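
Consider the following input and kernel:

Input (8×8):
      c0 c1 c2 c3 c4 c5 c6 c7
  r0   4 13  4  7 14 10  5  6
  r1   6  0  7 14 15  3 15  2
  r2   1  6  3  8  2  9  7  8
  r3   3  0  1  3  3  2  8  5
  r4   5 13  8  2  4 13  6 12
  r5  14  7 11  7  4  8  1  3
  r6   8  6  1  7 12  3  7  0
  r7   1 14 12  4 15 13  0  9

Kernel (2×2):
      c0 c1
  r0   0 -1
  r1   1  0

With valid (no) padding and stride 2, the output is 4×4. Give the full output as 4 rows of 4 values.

-7 0 5 9
-3 -7 -6 0
1 9 -9 -11
-5 5 12 0

Output[0,0]: The receptive field on the input at this output position is [4 13 / 6 0]. Elementwise product with the kernel and sum: 13·-1 + 6·1.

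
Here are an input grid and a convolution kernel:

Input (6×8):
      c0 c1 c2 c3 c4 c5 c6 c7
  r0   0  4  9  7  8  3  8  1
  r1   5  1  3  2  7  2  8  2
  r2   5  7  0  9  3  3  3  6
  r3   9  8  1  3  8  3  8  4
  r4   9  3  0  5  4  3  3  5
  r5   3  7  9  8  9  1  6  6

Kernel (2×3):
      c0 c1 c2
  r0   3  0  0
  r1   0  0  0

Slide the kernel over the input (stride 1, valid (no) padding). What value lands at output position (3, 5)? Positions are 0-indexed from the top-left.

9

The receptive field on the input at this output position is [3 8 4 / 3 3 5]. Elementwise product with the kernel and sum: 3·3.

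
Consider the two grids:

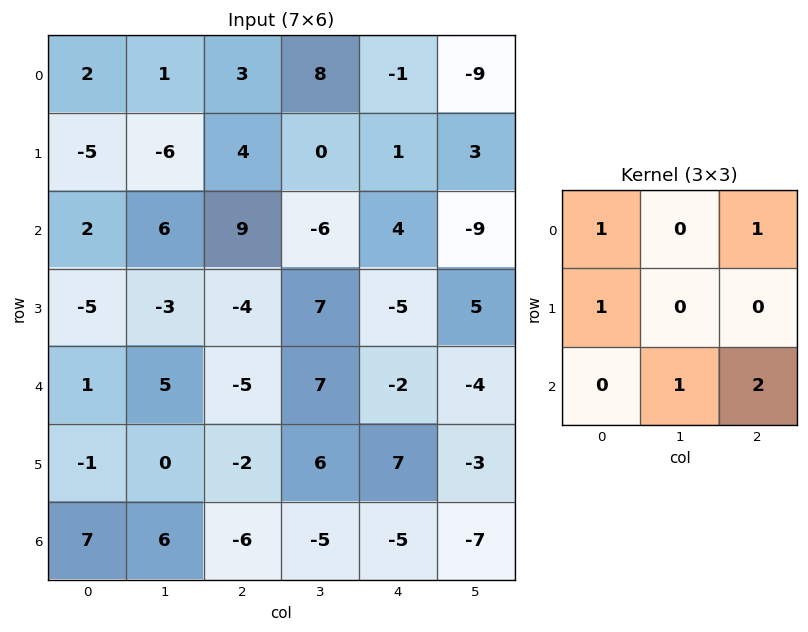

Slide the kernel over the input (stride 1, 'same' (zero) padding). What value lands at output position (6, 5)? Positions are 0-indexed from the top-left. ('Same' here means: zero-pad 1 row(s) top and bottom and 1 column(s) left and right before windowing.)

The receptive field on the zero-padded input at this output position is [7 -3 0 / -5 -7 0 / 0 0 0]. Elementwise product with the kernel and sum: 7·1 + 0·1 + -5·1 + 0·1 + 0·2.

2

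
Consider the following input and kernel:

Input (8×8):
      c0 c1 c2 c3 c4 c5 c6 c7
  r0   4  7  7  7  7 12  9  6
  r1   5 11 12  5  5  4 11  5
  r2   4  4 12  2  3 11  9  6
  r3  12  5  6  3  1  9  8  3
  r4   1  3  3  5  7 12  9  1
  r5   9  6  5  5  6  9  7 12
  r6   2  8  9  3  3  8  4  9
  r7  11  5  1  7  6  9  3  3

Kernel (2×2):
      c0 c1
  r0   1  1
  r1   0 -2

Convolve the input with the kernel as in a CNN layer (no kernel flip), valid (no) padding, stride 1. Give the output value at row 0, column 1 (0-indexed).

The receptive field on the input at this output position is [7 7 / 11 12]. Elementwise product with the kernel and sum: 7·1 + 7·1 + 12·-2.

-10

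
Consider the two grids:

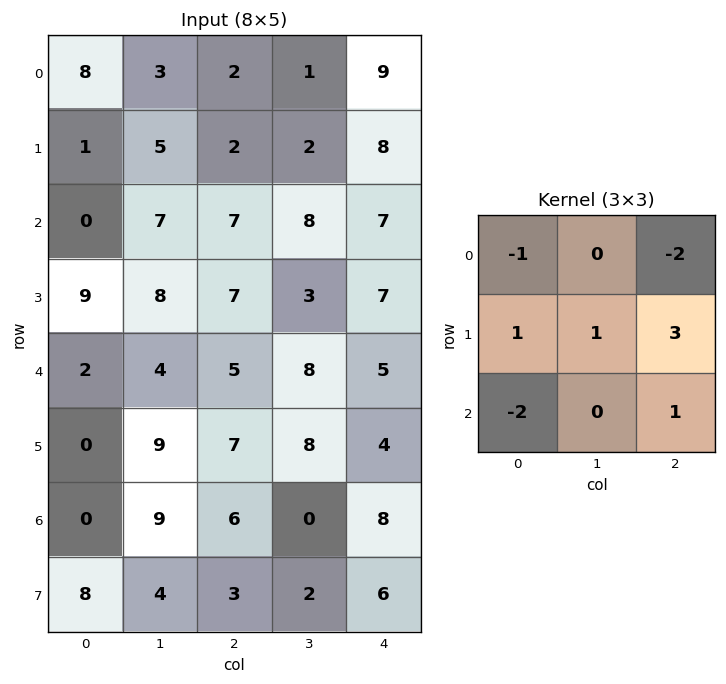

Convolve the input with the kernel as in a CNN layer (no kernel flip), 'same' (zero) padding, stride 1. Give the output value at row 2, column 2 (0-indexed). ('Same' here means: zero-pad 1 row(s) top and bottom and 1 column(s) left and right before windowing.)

16

The receptive field on the zero-padded input at this output position is [5 2 2 / 7 7 8 / 8 7 3]. Elementwise product with the kernel and sum: 5·-1 + 2·-2 + 7·1 + 7·1 + 8·3 + 8·-2 + 3·1.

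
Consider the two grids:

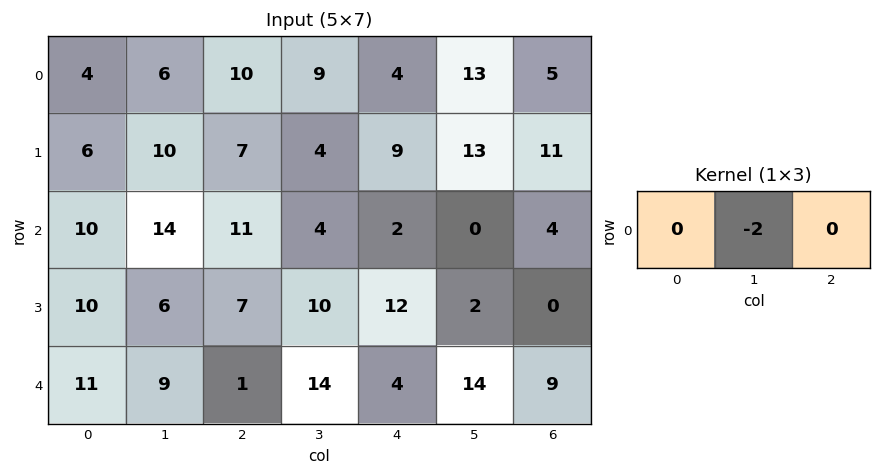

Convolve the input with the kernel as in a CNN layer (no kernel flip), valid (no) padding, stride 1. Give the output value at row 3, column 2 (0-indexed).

-20

The receptive field on the input at this output position is [7 10 12]. Elementwise product with the kernel and sum: 10·-2.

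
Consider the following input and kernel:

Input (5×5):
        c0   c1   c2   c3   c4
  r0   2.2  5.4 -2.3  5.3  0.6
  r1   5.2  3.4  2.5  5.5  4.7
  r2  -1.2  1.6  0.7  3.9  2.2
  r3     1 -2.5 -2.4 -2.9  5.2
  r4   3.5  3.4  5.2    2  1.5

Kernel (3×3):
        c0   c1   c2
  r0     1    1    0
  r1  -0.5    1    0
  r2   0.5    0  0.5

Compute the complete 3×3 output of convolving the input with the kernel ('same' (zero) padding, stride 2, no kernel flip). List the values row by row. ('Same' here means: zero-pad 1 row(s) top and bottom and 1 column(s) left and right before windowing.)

Output[0,0]: The receptive field on the zero-padded input at this output position is [0 0 0 / 0 2.2 5.4 / 0 5.2 3.4]. Elementwise product with the kernel and sum: 0·1 + 0·1 + 0·-0.5 + 2.2·1 + 0·0.5 + 3.4·0.5.

3.9 -0.55 0.7
2.75 3.1 9
4.5 -1.4 2.8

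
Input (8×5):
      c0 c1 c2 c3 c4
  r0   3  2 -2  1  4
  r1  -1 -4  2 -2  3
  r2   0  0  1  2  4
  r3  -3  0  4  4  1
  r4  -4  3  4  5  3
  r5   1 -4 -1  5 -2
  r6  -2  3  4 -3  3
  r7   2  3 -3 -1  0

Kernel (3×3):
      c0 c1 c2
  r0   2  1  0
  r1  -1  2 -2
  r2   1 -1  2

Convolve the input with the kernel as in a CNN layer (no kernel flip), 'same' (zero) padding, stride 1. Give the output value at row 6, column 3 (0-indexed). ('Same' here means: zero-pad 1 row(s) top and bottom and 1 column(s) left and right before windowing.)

-15

The receptive field on the zero-padded input at this output position is [-1 5 -2 / 4 -3 3 / -3 -1 0]. Elementwise product with the kernel and sum: -1·2 + 5·1 + 4·-1 + -3·2 + 3·-2 + -3·1 + -1·-1 + 0·2.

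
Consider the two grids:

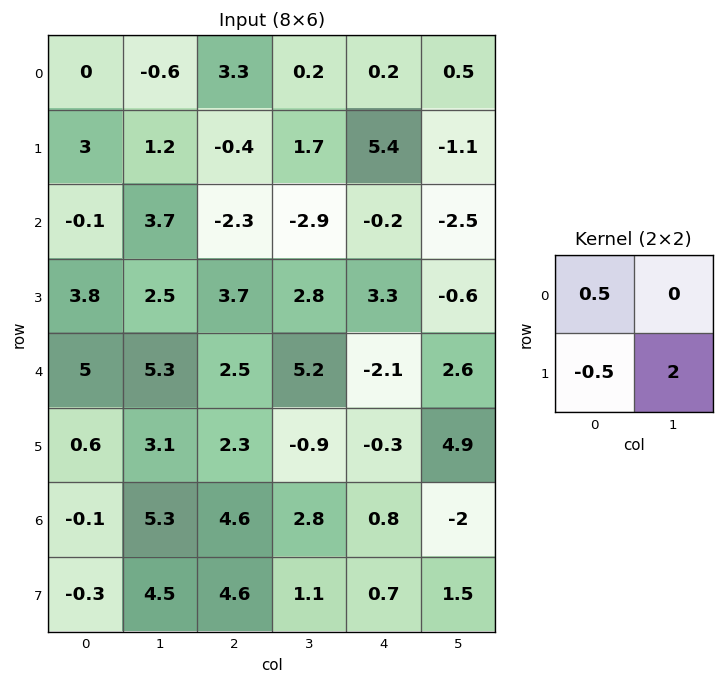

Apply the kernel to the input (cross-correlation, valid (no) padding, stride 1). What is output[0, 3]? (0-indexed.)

The receptive field on the input at this output position is [0.2 0.2 / 1.7 5.4]. Elementwise product with the kernel and sum: 0.2·0.5 + 1.7·-0.5 + 5.4·2.

10.05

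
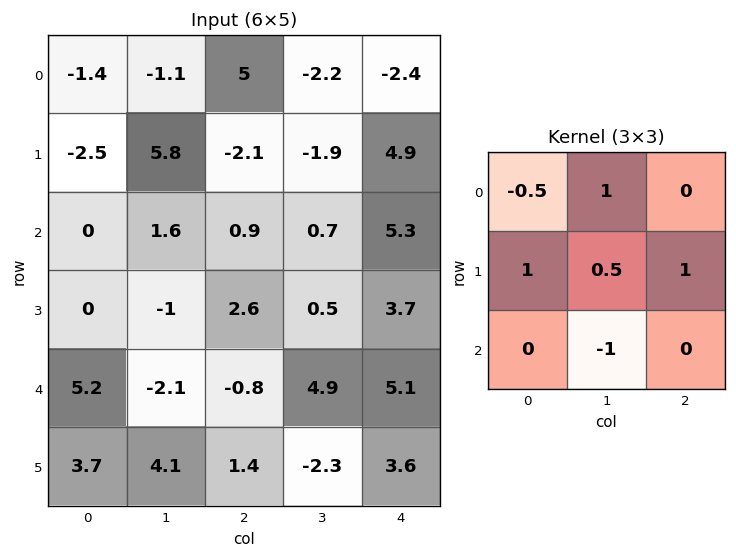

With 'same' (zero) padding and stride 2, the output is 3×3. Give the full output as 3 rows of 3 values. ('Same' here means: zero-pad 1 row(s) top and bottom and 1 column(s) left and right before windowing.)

Output[0,0]: The receptive field on the zero-padded input at this output position is [0 0 0 / 0 -1.4 -1.1 / 0 -2.5 5.8]. Elementwise product with the kernel and sum: 0·-0.5 + 0·1 + 0·1 + -1.4·0.5 + -1.1·1 + -2.5·-1.

0.7 1.3 -8.3
-0.9 -4.85 5.5
-3.2 4.1 7.3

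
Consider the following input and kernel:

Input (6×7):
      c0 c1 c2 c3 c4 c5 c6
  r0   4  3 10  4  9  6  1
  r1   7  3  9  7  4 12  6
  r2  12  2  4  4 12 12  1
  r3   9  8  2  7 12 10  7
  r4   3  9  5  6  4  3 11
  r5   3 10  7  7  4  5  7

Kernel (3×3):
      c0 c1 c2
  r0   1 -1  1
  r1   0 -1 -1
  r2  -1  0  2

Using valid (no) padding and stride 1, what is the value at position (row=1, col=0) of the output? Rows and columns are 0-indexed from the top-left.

2

The receptive field on the input at this output position is [7 3 9 / 12 2 4 / 9 8 2]. Elementwise product with the kernel and sum: 7·1 + 3·-1 + 9·1 + 2·-1 + 4·-1 + 9·-1 + 2·2.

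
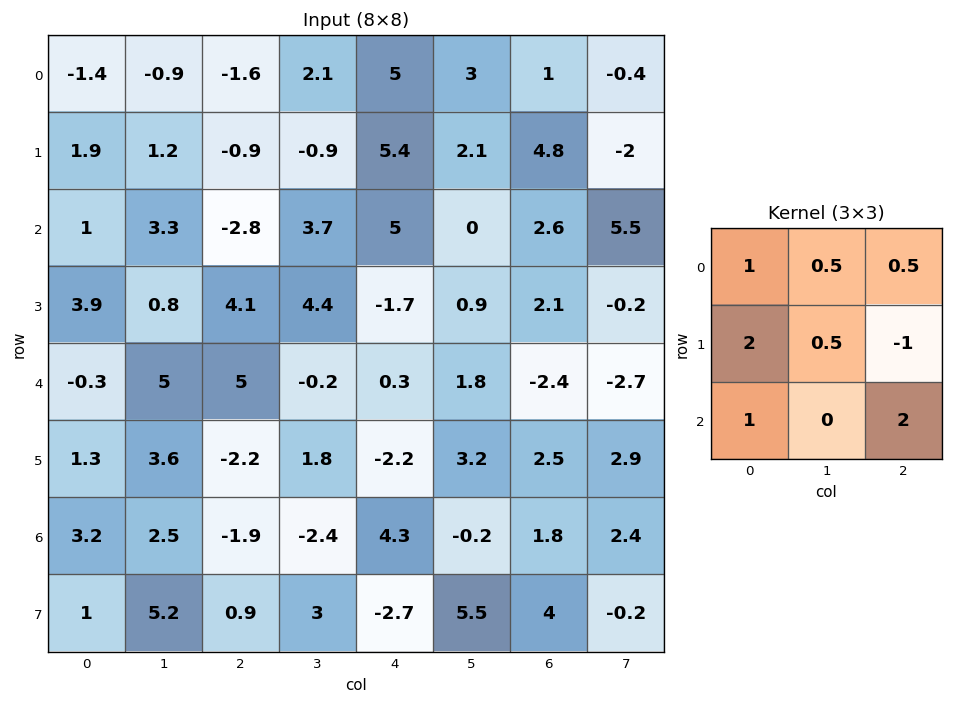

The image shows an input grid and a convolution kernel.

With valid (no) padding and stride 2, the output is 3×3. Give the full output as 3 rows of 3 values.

Output[0,0]: The receptive field on the input at this output position is [-1.4 -0.9 -1.6 / 1.9 1.2 -0.9 / 1 3.3 -2.8]. Elementwise product with the kernel and sum: -1.4·1 + -0.9·0.5 + -1.6·0.5 + 1.9·2 + 1.2·0.5 + -0.9·-1 + 1·1 + -2.8·2.

-1.95 1.5 24.25
15.05 19.25 -3.25
10.7 10.45 2.6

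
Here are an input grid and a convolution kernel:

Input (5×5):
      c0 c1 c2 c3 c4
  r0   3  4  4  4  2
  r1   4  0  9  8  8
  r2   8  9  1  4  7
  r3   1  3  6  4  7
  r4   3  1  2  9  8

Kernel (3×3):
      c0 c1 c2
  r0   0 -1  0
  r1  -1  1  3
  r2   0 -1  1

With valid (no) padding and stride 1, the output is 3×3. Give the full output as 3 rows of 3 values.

Output[0,0]: The receptive field on the input at this output position is [3 4 4 / 4 0 9 / 8 9 1]. Elementwise product with the kernel and sum: 4·-1 + 4·-1 + 0·1 + 9·3 + 9·-1 + 1·1.

11 32 22
7 -7 19
12 21 14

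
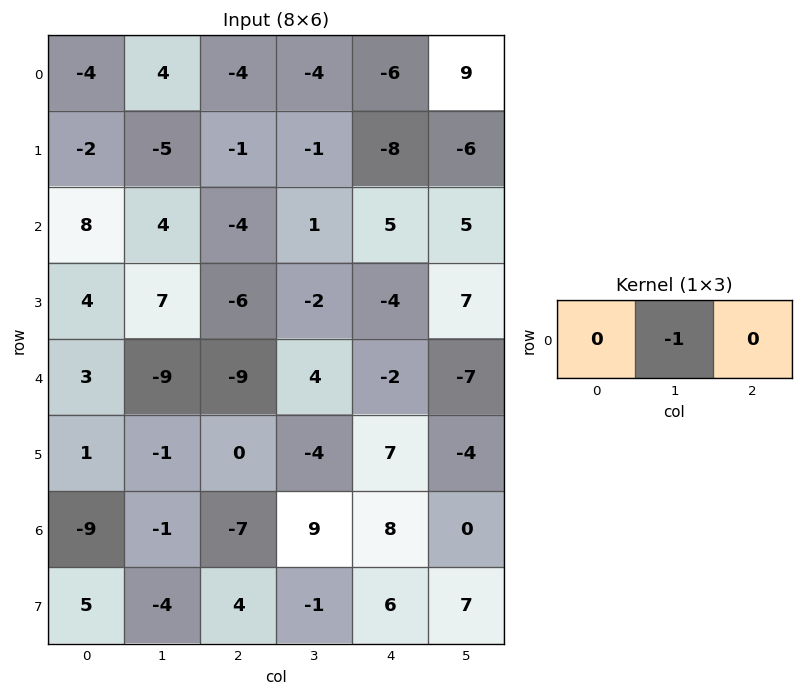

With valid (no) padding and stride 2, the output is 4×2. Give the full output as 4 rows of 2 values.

Output[0,0]: The receptive field on the input at this output position is [-4 4 -4]. Elementwise product with the kernel and sum: 4·-1.

-4 4
-4 -1
9 -4
1 -9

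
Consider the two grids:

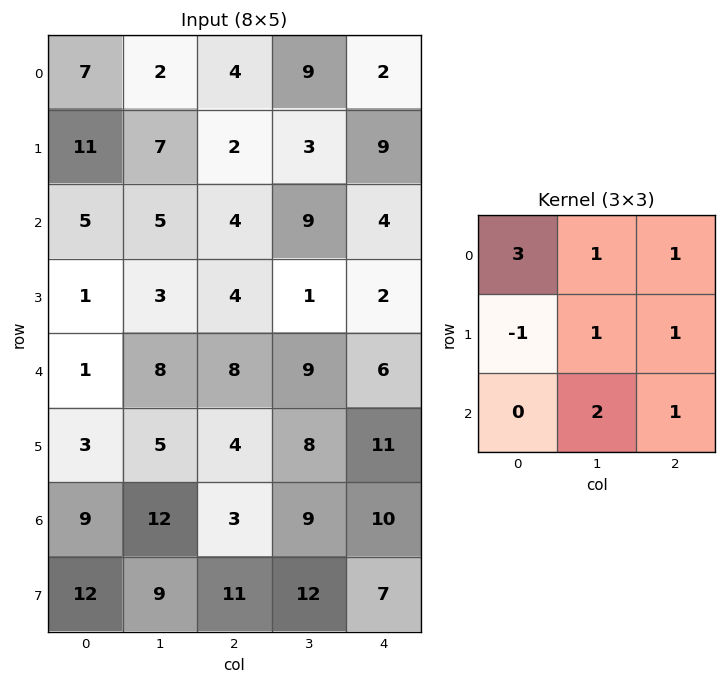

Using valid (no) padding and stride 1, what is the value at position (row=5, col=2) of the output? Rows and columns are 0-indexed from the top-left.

The receptive field on the input at this output position is [4 8 11 / 3 9 10 / 11 12 7]. Elementwise product with the kernel and sum: 4·3 + 8·1 + 11·1 + 3·-1 + 9·1 + 10·1 + 12·2 + 7·1.

78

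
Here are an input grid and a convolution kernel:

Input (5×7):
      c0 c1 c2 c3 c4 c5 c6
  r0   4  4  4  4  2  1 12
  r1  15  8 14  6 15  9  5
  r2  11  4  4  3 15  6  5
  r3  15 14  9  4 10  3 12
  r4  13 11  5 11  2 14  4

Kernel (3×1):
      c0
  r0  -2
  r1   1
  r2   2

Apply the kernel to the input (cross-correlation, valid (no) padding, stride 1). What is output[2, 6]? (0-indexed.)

10

The receptive field on the input at this output position is [5 / 12 / 4]. Elementwise product with the kernel and sum: 5·-2 + 12·1 + 4·2.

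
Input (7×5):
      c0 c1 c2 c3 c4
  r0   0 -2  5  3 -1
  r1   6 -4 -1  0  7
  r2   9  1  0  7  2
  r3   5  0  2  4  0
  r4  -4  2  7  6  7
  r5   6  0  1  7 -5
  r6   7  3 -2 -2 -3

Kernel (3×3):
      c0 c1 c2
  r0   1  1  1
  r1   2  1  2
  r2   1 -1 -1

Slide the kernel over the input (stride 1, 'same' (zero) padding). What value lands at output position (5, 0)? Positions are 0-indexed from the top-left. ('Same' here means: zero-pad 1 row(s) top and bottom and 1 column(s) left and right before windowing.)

The receptive field on the zero-padded input at this output position is [0 -4 2 / 0 6 0 / 0 7 3]. Elementwise product with the kernel and sum: 0·1 + -4·1 + 2·1 + 0·2 + 6·1 + 0·2 + 0·1 + 7·-1 + 3·-1.

-6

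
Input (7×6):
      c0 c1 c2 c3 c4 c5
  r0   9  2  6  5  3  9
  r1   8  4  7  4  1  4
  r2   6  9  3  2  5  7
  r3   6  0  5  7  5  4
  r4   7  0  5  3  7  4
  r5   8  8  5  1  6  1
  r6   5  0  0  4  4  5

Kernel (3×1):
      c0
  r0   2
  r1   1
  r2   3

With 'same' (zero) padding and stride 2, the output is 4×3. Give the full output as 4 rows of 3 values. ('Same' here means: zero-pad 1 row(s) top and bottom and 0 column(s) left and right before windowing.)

33 27 6
40 32 22
43 30 35
21 10 16

Output[0,0]: The receptive field on the zero-padded input at this output position is [0 / 9 / 8]. Elementwise product with the kernel and sum: 0·2 + 9·1 + 8·3.
Output[0,1]: The receptive field on the zero-padded input at this output position is [0 / 6 / 7]. Elementwise product with the kernel and sum: 0·2 + 6·1 + 7·3.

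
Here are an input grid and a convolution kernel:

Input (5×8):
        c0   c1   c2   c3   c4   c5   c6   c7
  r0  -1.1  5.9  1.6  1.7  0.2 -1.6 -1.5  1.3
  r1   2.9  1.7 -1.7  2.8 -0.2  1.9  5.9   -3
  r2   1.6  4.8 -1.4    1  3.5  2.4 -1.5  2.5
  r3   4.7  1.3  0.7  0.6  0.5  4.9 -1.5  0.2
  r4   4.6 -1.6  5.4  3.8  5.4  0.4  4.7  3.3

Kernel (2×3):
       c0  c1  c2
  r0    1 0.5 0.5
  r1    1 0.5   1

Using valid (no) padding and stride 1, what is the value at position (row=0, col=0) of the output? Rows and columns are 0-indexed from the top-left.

The receptive field on the input at this output position is [-1.1 5.9 1.6 / 2.9 1.7 -1.7]. Elementwise product with the kernel and sum: -1.1·1 + 5.9·0.5 + 1.6·0.5 + 2.9·1 + 1.7·0.5 + -1.7·1.

4.7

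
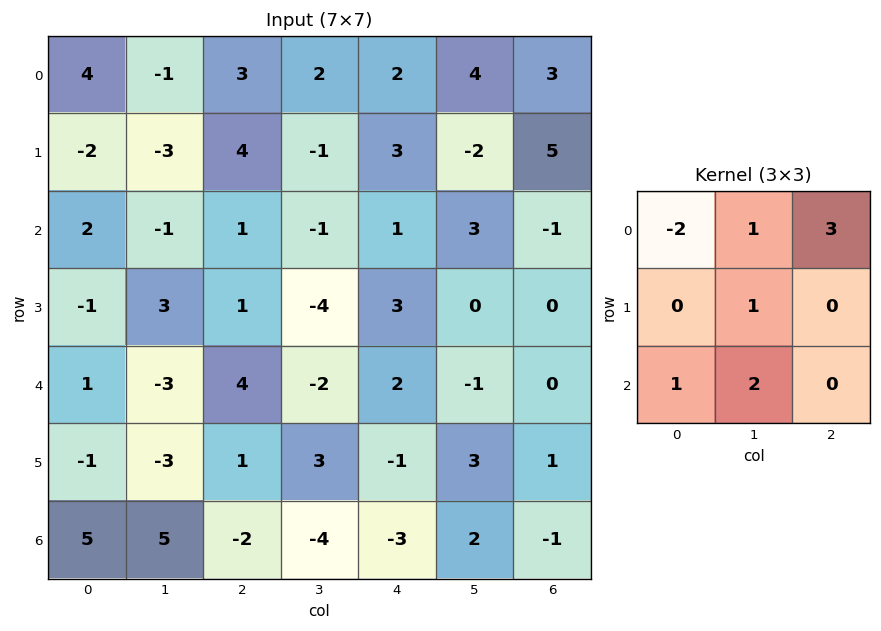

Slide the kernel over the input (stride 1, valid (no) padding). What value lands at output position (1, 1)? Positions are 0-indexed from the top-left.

13

The receptive field on the input at this output position is [-3 4 -1 / -1 1 -1 / 3 1 -4]. Elementwise product with the kernel and sum: -3·-2 + 4·1 + -1·3 + 1·1 + 3·1 + 1·2.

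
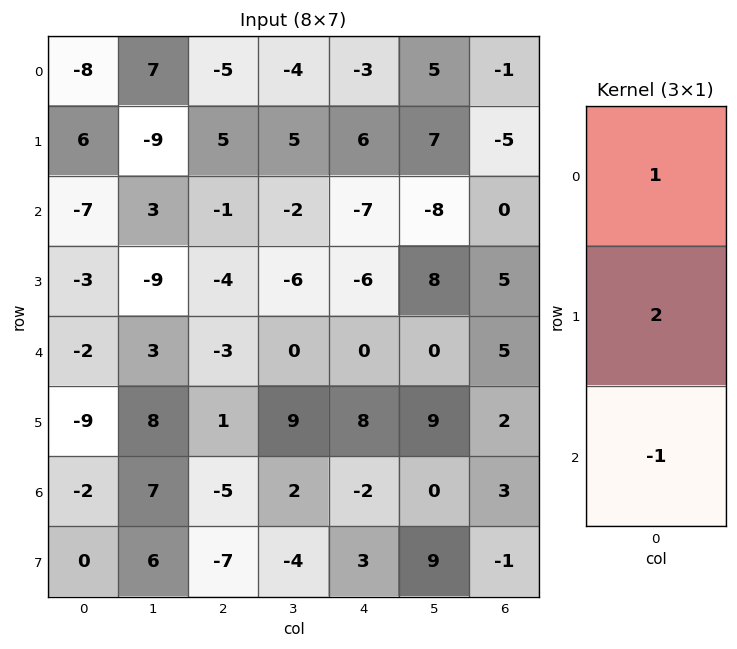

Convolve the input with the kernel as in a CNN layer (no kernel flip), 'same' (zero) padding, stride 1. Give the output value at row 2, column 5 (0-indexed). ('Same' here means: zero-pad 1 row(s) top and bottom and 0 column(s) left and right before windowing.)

The receptive field on the zero-padded input at this output position is [7 / -8 / 8]. Elementwise product with the kernel and sum: 7·1 + -8·2 + 8·-1.

-17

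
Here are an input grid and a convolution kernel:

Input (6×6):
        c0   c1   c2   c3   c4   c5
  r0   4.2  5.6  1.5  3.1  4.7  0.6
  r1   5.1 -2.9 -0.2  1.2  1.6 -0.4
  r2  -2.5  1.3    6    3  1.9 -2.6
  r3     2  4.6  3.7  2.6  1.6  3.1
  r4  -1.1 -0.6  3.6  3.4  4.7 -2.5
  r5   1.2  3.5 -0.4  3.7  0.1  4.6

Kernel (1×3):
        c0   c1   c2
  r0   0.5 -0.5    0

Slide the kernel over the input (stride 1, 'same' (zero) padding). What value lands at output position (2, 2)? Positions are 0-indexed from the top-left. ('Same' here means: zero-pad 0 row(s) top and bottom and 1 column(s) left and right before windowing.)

The receptive field on the zero-padded input at this output position is [1.3 6 3]. Elementwise product with the kernel and sum: 1.3·0.5 + 6·-0.5.

-2.35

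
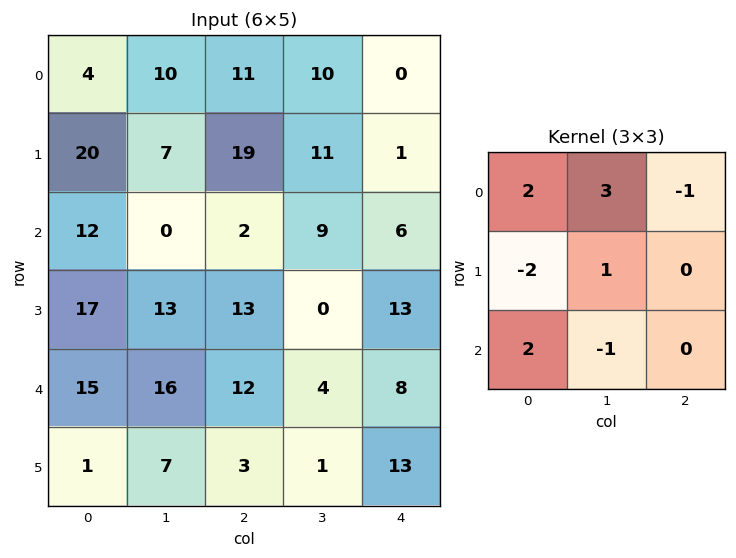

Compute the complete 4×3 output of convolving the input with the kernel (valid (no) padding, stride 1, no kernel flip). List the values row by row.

18 46 20
39 75 101
15 4 19
41 56 -2

Output[0,0]: The receptive field on the input at this output position is [4 10 11 / 20 7 19 / 12 0 2]. Elementwise product with the kernel and sum: 4·2 + 10·3 + 11·-1 + 20·-2 + 7·1 + 12·2 + 0·-1.
Output[0,1]: The receptive field on the input at this output position is [10 11 10 / 7 19 11 / 0 2 9]. Elementwise product with the kernel and sum: 10·2 + 11·3 + 10·-1 + 7·-2 + 19·1 + 0·2 + 2·-1.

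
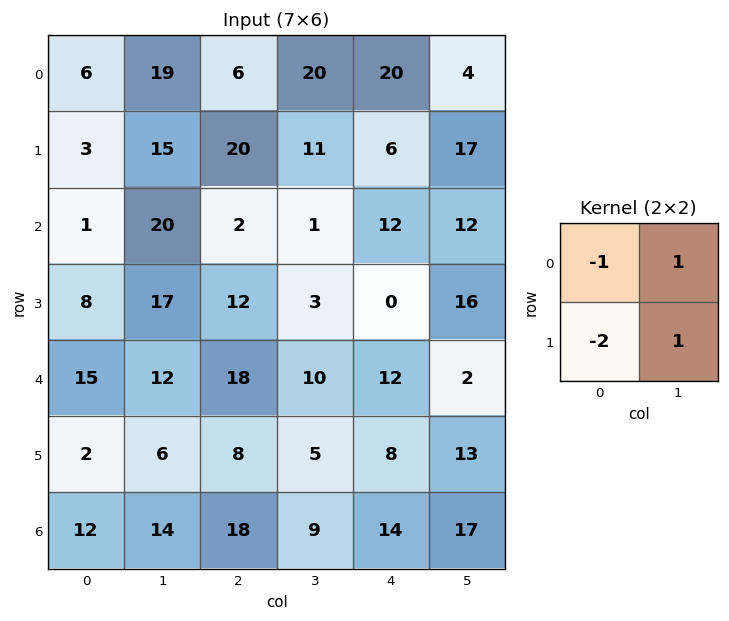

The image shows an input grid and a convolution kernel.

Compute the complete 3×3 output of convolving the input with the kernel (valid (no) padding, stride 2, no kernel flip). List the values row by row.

Output[0,0]: The receptive field on the input at this output position is [6 19 / 3 15]. Elementwise product with the kernel and sum: 6·-1 + 19·1 + 3·-2 + 15·1.
Output[0,1]: The receptive field on the input at this output position is [6 20 / 20 11]. Elementwise product with the kernel and sum: 6·-1 + 20·1 + 20·-2 + 11·1.

22 -15 -11
20 -22 16
-1 -19 -13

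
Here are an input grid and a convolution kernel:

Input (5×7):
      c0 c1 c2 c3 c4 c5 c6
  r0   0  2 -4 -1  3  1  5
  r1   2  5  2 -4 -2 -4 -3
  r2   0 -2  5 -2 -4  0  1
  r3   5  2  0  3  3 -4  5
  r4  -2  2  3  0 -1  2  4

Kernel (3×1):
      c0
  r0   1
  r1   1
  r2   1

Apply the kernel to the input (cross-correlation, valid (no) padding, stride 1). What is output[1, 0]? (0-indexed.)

7

The receptive field on the input at this output position is [2 / 0 / 5]. Elementwise product with the kernel and sum: 2·1 + 0·1 + 5·1.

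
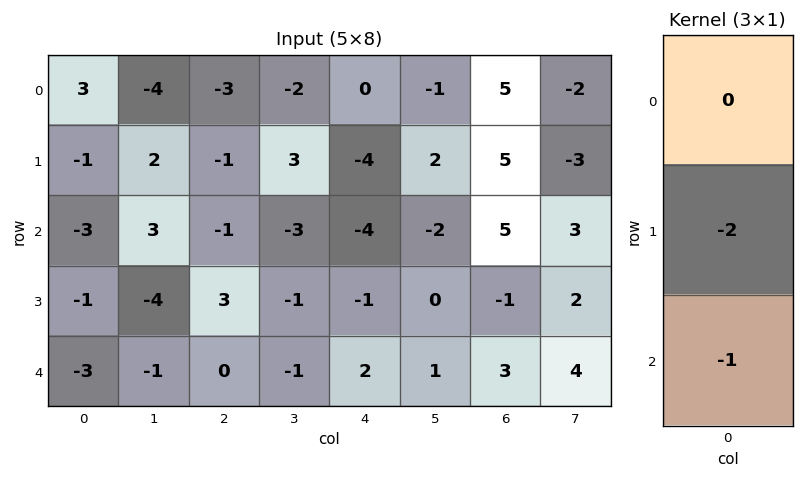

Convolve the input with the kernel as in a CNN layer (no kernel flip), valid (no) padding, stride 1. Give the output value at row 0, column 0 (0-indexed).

The receptive field on the input at this output position is [3 / -1 / -3]. Elementwise product with the kernel and sum: -1·-2 + -3·-1.

5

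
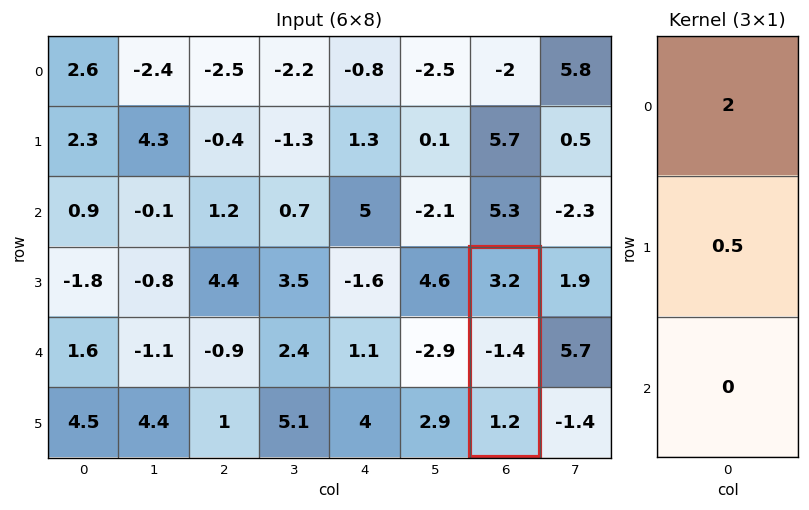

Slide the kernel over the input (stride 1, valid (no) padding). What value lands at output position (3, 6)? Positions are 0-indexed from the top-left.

5.7

The receptive field on the input at this output position is [3.2 / -1.4 / 1.2]. Elementwise product with the kernel and sum: 3.2·2 + -1.4·0.5.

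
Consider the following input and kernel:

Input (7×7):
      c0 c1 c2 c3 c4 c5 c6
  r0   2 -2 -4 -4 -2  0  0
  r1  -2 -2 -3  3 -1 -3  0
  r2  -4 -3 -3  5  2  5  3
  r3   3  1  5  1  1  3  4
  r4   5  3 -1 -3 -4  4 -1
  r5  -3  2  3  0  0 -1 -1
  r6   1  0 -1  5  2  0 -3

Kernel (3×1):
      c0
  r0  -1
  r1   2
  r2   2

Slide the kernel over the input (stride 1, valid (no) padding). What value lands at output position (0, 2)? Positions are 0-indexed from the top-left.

-8

The receptive field on the input at this output position is [-4 / -3 / -3]. Elementwise product with the kernel and sum: -4·-1 + -3·2 + -3·2.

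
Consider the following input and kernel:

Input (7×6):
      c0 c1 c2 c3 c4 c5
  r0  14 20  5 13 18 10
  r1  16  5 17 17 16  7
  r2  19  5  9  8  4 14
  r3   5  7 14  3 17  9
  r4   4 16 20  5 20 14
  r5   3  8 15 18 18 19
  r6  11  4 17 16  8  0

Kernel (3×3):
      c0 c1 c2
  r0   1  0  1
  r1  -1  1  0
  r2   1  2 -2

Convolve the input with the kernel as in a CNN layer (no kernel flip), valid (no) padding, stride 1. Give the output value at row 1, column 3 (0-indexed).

39

The receptive field on the input at this output position is [17 16 7 / 8 4 14 / 3 17 9]. Elementwise product with the kernel and sum: 17·1 + 7·1 + 8·-1 + 4·1 + 3·1 + 17·2 + 9·-2.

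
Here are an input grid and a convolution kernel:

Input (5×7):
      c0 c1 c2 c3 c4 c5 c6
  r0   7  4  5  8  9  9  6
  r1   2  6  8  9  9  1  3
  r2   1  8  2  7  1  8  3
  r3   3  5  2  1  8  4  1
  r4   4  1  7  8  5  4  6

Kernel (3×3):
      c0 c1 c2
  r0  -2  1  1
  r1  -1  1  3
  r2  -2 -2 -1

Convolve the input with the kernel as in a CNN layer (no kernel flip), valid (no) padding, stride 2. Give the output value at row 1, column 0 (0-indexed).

The receptive field on the input at this output position is [1 8 2 / 3 5 2 / 4 1 7]. Elementwise product with the kernel and sum: 1·-2 + 8·1 + 2·1 + 3·-1 + 5·1 + 2·3 + 4·-2 + 1·-2 + 7·-1.

-1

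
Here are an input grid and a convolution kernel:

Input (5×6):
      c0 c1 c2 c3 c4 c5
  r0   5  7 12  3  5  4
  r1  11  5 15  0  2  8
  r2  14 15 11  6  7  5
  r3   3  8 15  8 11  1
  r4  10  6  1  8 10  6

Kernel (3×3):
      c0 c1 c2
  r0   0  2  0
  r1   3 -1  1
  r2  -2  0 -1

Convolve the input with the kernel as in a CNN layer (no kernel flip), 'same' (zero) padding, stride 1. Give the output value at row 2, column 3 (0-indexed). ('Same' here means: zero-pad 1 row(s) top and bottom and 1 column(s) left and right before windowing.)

The receptive field on the zero-padded input at this output position is [15 0 2 / 11 6 7 / 15 8 11]. Elementwise product with the kernel and sum: 0·2 + 11·3 + 6·-1 + 7·1 + 15·-2 + 11·-1.

-7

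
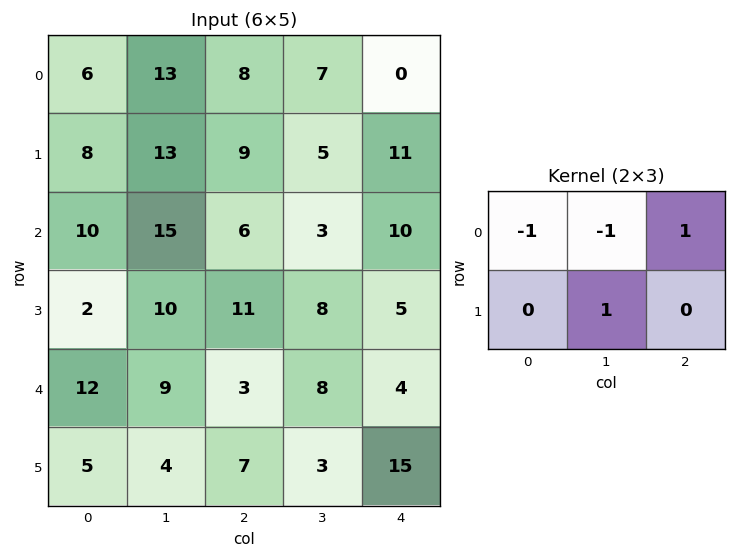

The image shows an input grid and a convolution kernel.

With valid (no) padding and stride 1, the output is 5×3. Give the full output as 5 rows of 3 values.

2 -5 -10
3 -11 0
-9 -7 9
8 -10 -6
-14 3 -4

Output[0,0]: The receptive field on the input at this output position is [6 13 8 / 8 13 9]. Elementwise product with the kernel and sum: 6·-1 + 13·-1 + 8·1 + 13·1.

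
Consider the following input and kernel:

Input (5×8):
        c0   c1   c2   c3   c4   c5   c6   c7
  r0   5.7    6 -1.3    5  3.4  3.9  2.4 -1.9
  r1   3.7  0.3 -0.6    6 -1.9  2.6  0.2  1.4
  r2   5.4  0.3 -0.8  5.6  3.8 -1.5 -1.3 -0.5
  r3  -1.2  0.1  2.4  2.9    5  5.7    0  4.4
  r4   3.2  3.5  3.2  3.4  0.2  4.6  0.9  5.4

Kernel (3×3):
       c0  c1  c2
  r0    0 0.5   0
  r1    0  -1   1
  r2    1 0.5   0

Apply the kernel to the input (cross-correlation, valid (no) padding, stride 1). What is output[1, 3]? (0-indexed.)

-0.85

The receptive field on the input at this output position is [6 -1.9 2.6 / 5.6 3.8 -1.5 / 2.9 5 5.7]. Elementwise product with the kernel and sum: -1.9·0.5 + 3.8·-1 + -1.5·1 + 2.9·1 + 5·0.5.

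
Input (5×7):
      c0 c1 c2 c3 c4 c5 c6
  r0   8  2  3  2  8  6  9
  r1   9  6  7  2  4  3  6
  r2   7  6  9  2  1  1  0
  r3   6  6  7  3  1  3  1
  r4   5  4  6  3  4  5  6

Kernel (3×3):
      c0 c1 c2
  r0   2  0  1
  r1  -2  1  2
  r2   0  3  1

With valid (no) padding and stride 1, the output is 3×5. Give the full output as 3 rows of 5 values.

Output[0,0]: The receptive field on the input at this output position is [8 2 3 / 9 6 7 / 7 6 9]. Elementwise product with the kernel and sum: 8·2 + 3·1 + 9·-2 + 6·1 + 7·2 + 6·3 + 9·1.
Output[0,1]: The receptive field on the input at this output position is [2 3 2 / 6 7 2 / 6 9 2]. Elementwise product with the kernel and sum: 2·2 + 2·1 + 6·-2 + 7·1 + 2·2 + 9·3 + 2·1.

48 34 17 20 35
60 39 14 12 23
49 36 23 23 26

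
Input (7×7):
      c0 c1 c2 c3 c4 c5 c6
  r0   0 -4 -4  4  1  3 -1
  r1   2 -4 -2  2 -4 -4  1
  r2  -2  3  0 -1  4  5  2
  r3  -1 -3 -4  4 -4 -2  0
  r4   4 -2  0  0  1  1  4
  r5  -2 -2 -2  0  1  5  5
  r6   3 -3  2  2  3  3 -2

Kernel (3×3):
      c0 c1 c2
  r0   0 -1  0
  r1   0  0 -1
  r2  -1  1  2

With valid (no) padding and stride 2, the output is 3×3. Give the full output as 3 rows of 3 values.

11 7 1
-5 7 3
2 5 -10

Output[0,0]: The receptive field on the input at this output position is [0 -4 -4 / 2 -4 -2 / -2 3 0]. Elementwise product with the kernel and sum: -4·-1 + -2·-1 + -2·-1 + 3·1 + 0·2.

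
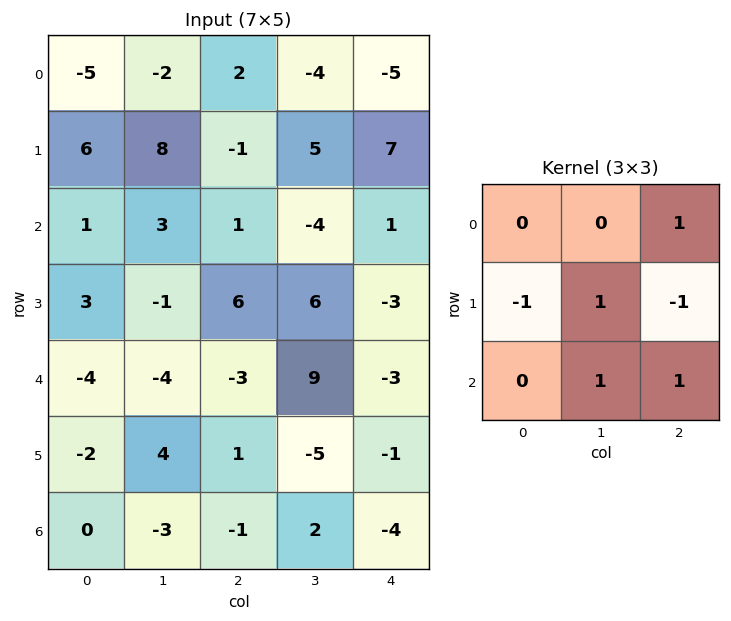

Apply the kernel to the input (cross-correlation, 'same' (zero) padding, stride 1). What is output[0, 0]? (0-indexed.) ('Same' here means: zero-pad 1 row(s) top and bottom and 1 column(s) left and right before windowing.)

The receptive field on the zero-padded input at this output position is [0 0 0 / 0 -5 -2 / 0 6 8]. Elementwise product with the kernel and sum: 0·1 + 0·-1 + -5·1 + -2·-1 + 6·1 + 8·1.

11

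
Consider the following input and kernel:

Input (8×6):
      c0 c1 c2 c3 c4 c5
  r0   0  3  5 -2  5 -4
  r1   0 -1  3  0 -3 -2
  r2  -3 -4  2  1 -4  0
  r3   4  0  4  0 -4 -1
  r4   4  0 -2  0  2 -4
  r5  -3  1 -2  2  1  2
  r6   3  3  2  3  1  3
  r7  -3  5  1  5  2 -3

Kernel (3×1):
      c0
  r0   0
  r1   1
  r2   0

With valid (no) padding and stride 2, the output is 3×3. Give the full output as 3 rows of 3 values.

0 3 -3
4 4 -4
-3 -2 1

Output[0,0]: The receptive field on the input at this output position is [0 / 0 / -3]. Elementwise product with the kernel and sum: 0·1.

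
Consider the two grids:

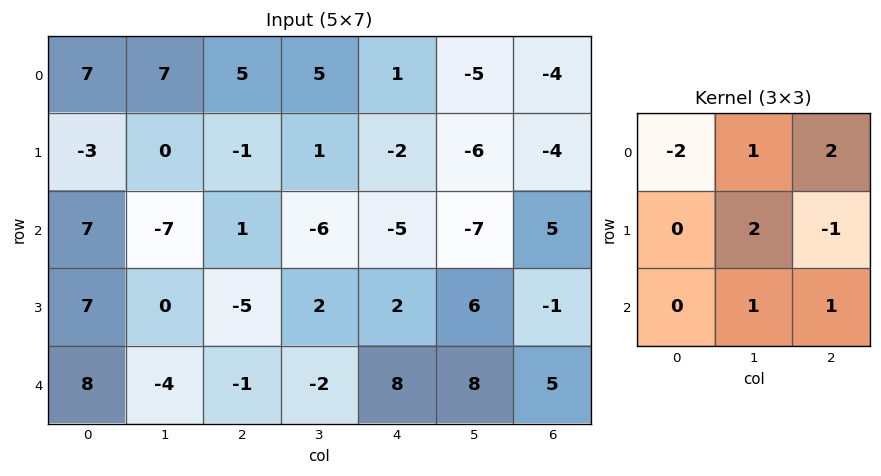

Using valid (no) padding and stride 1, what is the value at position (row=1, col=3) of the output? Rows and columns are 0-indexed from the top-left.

The receptive field on the input at this output position is [1 -2 -6 / -6 -5 -7 / 2 2 6]. Elementwise product with the kernel and sum: 1·-2 + -2·1 + -6·2 + -5·2 + -7·-1 + 2·1 + 6·1.

-11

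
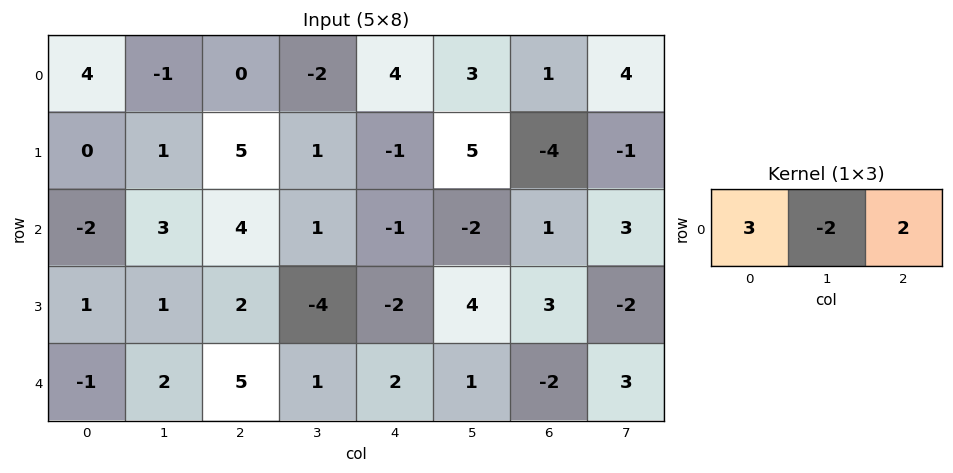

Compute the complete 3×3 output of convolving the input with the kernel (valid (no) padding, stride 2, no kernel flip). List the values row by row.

14 12 8
-4 8 3
3 17 0

Output[0,0]: The receptive field on the input at this output position is [4 -1 0]. Elementwise product with the kernel and sum: 4·3 + -1·-2 + 0·2.
Output[0,1]: The receptive field on the input at this output position is [0 -2 4]. Elementwise product with the kernel and sum: 0·3 + -2·-2 + 4·2.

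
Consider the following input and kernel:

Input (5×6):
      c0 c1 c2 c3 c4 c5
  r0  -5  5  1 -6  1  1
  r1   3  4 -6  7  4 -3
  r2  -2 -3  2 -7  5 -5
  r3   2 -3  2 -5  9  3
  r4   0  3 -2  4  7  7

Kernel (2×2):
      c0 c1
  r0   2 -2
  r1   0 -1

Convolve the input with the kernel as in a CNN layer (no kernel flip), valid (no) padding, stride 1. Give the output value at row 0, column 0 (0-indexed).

-24

The receptive field on the input at this output position is [-5 5 / 3 4]. Elementwise product with the kernel and sum: -5·2 + 5·-2 + 4·-1.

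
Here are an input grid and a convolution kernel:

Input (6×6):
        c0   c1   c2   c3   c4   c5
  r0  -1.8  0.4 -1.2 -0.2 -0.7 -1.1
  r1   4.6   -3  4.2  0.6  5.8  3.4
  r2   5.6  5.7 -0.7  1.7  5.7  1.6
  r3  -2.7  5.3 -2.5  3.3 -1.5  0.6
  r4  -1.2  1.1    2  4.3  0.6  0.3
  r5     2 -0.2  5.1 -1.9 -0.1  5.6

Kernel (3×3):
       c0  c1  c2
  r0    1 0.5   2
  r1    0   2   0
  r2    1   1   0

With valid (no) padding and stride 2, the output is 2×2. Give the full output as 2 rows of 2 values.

Output[0,0]: The receptive field on the input at this output position is [-1.8 0.4 -1.2 / 4.6 -3 4.2 / 5.6 5.7 -0.7]. Elementwise product with the kernel and sum: -1.8·1 + 0.4·0.5 + -1.2·2 + -3·2 + 5.6·1 + 5.7·1.

1.3 -0.5
17.55 24.45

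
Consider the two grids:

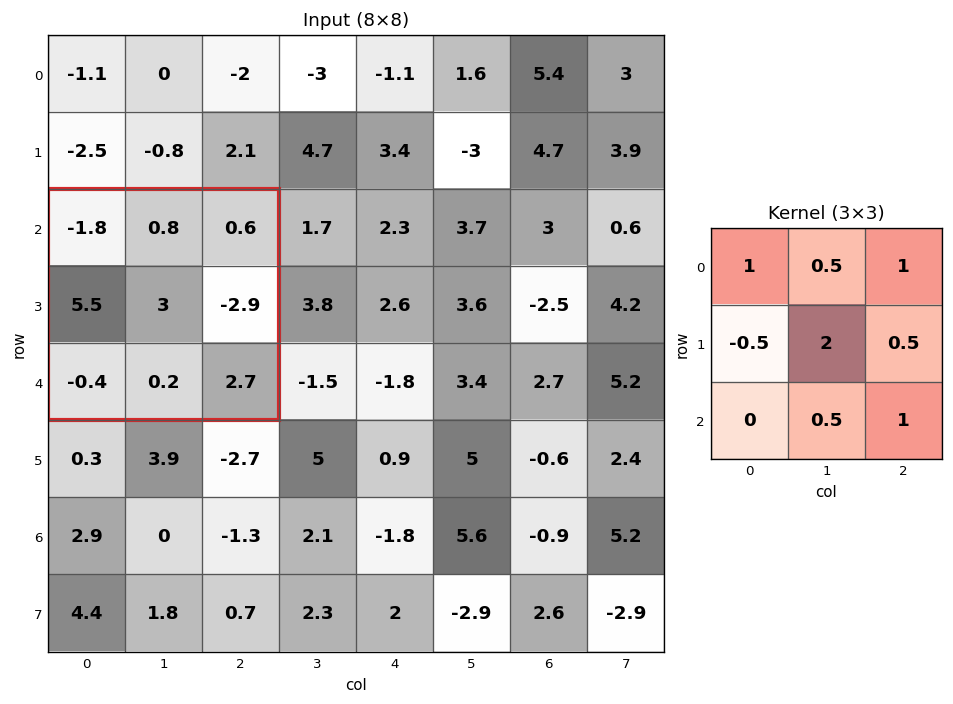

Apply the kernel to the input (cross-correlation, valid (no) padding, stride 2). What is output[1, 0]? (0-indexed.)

3.8

The receptive field on the input at this output position is [-1.8 0.8 0.6 / 5.5 3 -2.9 / -0.4 0.2 2.7]. Elementwise product with the kernel and sum: -1.8·1 + 0.8·0.5 + 0.6·1 + 5.5·-0.5 + 3·2 + -2.9·0.5 + 0.2·0.5 + 2.7·1.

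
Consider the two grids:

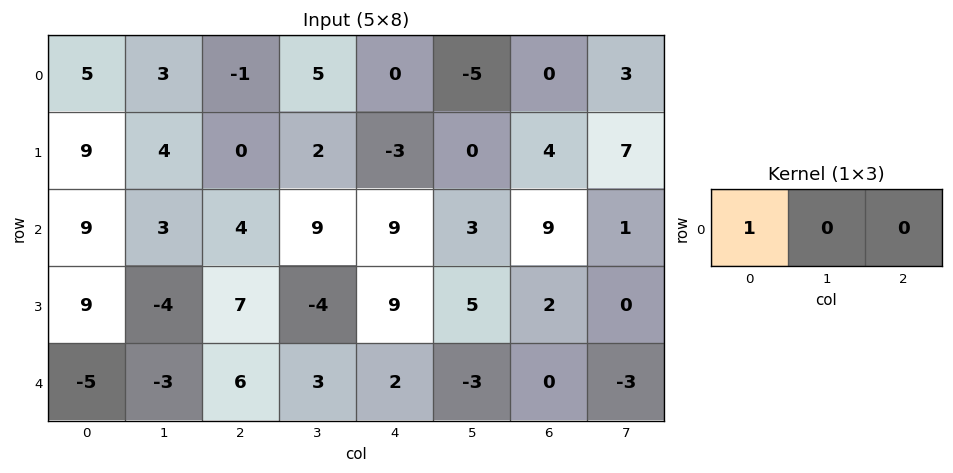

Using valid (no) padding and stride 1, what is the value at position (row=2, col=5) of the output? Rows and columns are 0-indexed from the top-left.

3

The receptive field on the input at this output position is [3 9 1]. Elementwise product with the kernel and sum: 3·1.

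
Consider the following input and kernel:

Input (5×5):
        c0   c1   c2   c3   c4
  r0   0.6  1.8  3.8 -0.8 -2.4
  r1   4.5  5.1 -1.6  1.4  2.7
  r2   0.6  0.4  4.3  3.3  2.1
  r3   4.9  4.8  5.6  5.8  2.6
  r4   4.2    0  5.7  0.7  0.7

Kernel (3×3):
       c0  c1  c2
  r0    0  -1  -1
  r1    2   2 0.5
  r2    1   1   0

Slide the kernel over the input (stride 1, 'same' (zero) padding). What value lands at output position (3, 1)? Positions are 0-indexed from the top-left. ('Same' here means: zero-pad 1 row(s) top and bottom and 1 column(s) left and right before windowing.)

The receptive field on the zero-padded input at this output position is [0.6 0.4 4.3 / 4.9 4.8 5.6 / 4.2 0 5.7]. Elementwise product with the kernel and sum: 0.4·-1 + 4.3·-1 + 4.9·2 + 4.8·2 + 5.6·0.5 + 4.2·1 + 0·1.

21.7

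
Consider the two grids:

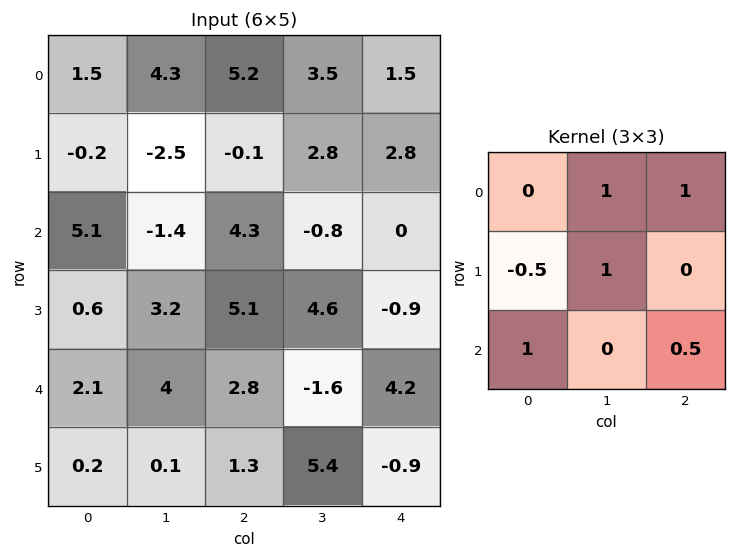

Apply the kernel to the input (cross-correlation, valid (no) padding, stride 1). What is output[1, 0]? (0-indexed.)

The receptive field on the input at this output position is [-0.2 -2.5 -0.1 / 5.1 -1.4 4.3 / 0.6 3.2 5.1]. Elementwise product with the kernel and sum: -2.5·1 + -0.1·1 + 5.1·-0.5 + -1.4·1 + 0.6·1 + 5.1·0.5.

-3.4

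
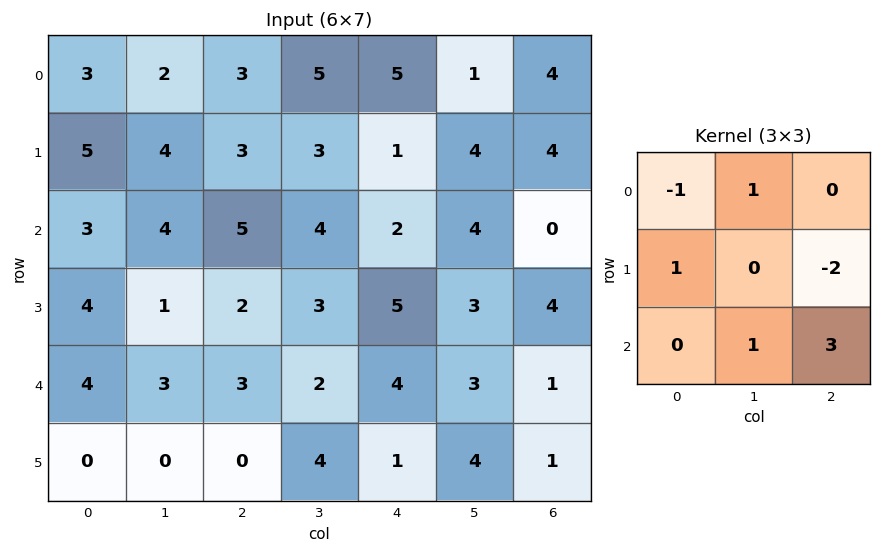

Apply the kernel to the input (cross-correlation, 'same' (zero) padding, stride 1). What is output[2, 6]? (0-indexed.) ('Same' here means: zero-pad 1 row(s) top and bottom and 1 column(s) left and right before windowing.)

8

The receptive field on the zero-padded input at this output position is [4 4 0 / 4 0 0 / 3 4 0]. Elementwise product with the kernel and sum: 4·-1 + 4·1 + 4·1 + 0·-2 + 4·1 + 0·3.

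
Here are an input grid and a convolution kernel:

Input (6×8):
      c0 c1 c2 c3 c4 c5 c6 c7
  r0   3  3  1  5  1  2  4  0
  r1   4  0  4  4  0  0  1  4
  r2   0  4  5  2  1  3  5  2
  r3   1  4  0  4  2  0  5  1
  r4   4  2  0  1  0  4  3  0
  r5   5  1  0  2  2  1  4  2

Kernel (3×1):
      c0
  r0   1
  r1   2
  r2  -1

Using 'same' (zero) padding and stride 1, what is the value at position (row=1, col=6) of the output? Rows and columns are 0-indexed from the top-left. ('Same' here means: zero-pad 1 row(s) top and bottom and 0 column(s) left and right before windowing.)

The receptive field on the zero-padded input at this output position is [4 / 1 / 5]. Elementwise product with the kernel and sum: 4·1 + 1·2 + 5·-1.

1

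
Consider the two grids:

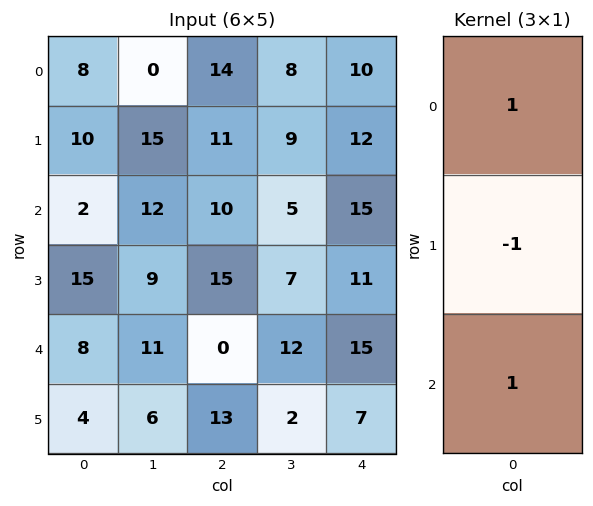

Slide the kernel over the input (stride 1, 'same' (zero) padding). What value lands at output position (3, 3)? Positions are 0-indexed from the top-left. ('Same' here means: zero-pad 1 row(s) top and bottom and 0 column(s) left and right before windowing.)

The receptive field on the zero-padded input at this output position is [5 / 7 / 12]. Elementwise product with the kernel and sum: 5·1 + 7·-1 + 12·1.

10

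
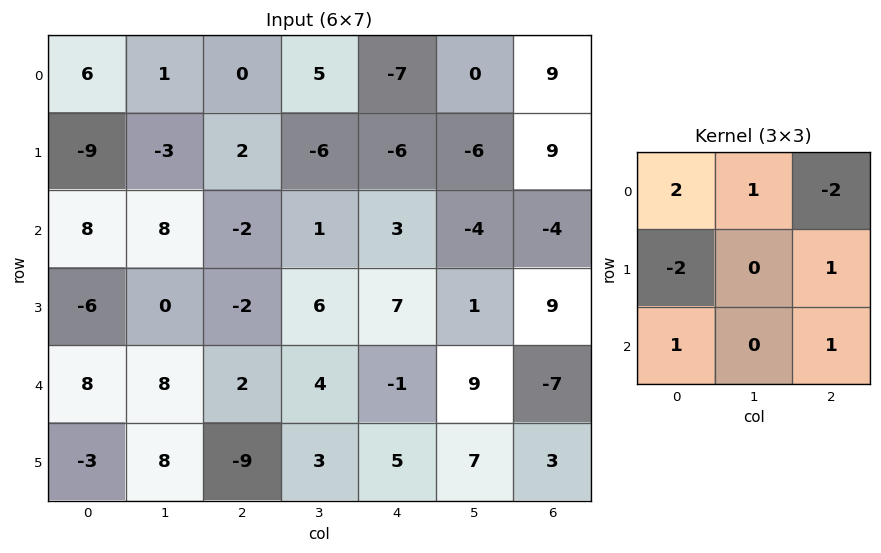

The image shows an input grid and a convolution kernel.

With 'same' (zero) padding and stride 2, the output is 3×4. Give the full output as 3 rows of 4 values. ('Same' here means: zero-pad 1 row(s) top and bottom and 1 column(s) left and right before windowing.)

-2 -6 -22 -6
5 -1 -5 6
10 -15 28 0

Output[0,0]: The receptive field on the zero-padded input at this output position is [0 0 0 / 0 6 1 / 0 -9 -3]. Elementwise product with the kernel and sum: 0·2 + 0·1 + 0·-2 + 0·-2 + 1·1 + 0·1 + -3·1.
Output[0,1]: The receptive field on the zero-padded input at this output position is [0 0 0 / 1 0 5 / -3 2 -6]. Elementwise product with the kernel and sum: 0·2 + 0·1 + 0·-2 + 1·-2 + 5·1 + -3·1 + -6·1.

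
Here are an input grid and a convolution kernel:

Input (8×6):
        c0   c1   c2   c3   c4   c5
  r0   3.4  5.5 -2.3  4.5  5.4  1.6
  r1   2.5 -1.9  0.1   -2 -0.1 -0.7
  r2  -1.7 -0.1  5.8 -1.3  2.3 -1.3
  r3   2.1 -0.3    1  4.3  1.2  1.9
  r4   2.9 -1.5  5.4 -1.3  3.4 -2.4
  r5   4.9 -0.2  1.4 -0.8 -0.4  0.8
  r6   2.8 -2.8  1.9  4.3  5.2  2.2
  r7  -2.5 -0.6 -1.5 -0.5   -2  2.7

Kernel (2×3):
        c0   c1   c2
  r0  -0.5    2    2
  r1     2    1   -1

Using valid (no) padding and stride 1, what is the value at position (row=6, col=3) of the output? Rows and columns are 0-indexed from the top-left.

The receptive field on the input at this output position is [4.3 5.2 2.2 / -0.5 -2 2.7]. Elementwise product with the kernel and sum: 4.3·-0.5 + 5.2·2 + 2.2·2 + -0.5·2 + -2·1 + 2.7·-1.

6.95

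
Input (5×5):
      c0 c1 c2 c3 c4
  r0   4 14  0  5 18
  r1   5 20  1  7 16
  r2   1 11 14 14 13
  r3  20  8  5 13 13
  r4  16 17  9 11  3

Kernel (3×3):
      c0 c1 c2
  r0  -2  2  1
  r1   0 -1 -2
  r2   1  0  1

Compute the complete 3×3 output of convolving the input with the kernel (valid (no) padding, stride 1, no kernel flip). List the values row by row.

Output[0,0]: The receptive field on the input at this output position is [4 14 0 / 5 20 1 / 1 11 14]. Elementwise product with the kernel and sum: 4·-2 + 14·2 + 0·1 + 20·-1 + 1·-2 + 1·1 + 14·1.

13 -13 16
17 -52 6
41 17 -14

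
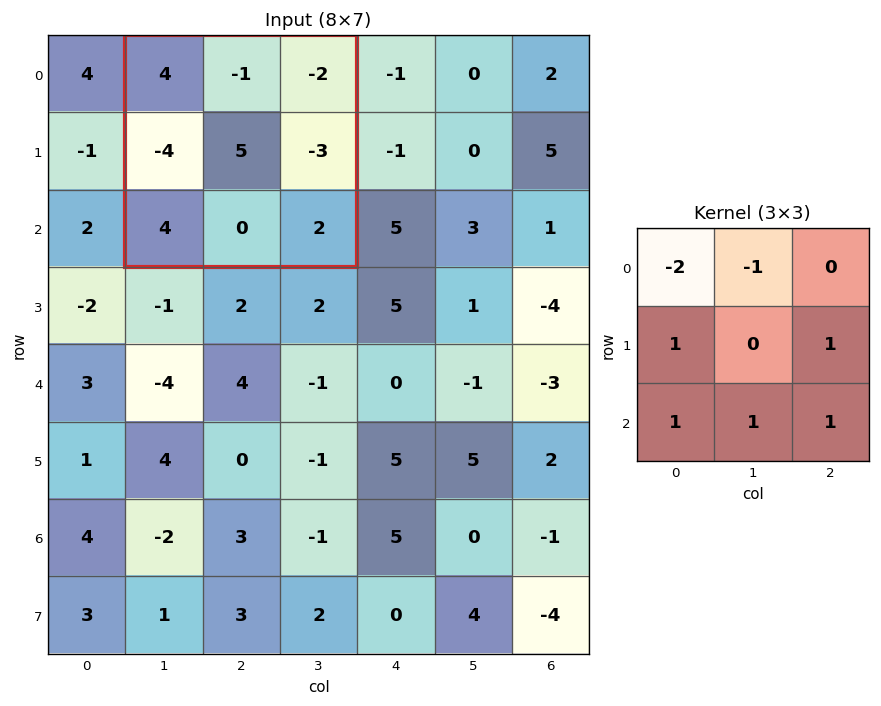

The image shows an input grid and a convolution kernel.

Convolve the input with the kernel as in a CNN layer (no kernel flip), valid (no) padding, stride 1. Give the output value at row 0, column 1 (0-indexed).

-8

The receptive field on the input at this output position is [4 -1 -2 / -4 5 -3 / 4 0 2]. Elementwise product with the kernel and sum: 4·-2 + -1·-1 + -4·1 + -3·1 + 4·1 + 0·1 + 2·1.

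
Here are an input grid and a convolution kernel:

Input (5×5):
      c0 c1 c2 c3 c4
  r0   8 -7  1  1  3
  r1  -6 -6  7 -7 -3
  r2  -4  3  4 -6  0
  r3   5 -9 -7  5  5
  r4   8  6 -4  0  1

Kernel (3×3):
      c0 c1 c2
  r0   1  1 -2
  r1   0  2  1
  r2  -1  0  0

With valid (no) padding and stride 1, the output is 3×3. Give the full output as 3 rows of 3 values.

Output[0,0]: The receptive field on the input at this output position is [8 -7 1 / -6 -6 7 / -4 3 4]. Elementwise product with the kernel and sum: 8·1 + -7·1 + 1·-2 + -6·2 + 7·1 + -4·-1.

-2 -4 -25
-21 26 1
-42 4 17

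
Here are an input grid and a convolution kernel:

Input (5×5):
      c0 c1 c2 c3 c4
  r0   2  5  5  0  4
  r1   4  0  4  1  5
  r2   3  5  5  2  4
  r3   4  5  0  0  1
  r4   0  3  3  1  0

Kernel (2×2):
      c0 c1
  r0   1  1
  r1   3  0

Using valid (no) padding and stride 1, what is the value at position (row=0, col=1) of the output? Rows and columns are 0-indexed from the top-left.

10

The receptive field on the input at this output position is [5 5 / 0 4]. Elementwise product with the kernel and sum: 5·1 + 5·1 + 0·3.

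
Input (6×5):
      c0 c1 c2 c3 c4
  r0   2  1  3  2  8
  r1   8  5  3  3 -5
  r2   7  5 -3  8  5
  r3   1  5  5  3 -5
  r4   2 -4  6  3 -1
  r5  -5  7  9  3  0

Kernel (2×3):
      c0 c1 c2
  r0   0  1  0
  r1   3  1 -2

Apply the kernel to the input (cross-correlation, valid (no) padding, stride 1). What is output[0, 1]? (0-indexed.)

The receptive field on the input at this output position is [1 3 2 / 5 3 3]. Elementwise product with the kernel and sum: 3·1 + 5·3 + 3·1 + 3·-2.

15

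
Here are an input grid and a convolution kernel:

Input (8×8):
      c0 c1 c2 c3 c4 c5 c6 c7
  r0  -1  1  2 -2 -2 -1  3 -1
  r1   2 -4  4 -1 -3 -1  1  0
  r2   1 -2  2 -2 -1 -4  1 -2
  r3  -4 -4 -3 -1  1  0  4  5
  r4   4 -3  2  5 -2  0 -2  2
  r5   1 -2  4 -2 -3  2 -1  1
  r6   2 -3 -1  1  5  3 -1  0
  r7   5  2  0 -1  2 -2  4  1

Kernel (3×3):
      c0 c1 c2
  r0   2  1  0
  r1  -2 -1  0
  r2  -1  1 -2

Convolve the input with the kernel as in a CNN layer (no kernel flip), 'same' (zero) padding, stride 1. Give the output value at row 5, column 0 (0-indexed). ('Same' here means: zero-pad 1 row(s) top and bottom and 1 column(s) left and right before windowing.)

11

The receptive field on the zero-padded input at this output position is [0 4 -3 / 0 1 -2 / 0 2 -3]. Elementwise product with the kernel and sum: 0·2 + 4·1 + 0·-2 + 1·-1 + 0·-1 + 2·1 + -3·-2.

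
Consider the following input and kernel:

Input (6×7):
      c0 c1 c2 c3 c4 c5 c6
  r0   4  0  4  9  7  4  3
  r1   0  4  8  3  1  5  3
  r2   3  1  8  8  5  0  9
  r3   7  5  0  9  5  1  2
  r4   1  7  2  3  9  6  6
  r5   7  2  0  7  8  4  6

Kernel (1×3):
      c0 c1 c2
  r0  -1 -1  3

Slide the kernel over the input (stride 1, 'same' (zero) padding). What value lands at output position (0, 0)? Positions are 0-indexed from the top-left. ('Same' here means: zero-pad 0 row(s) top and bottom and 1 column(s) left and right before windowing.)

The receptive field on the zero-padded input at this output position is [0 4 0]. Elementwise product with the kernel and sum: 0·-1 + 4·-1 + 0·3.

-4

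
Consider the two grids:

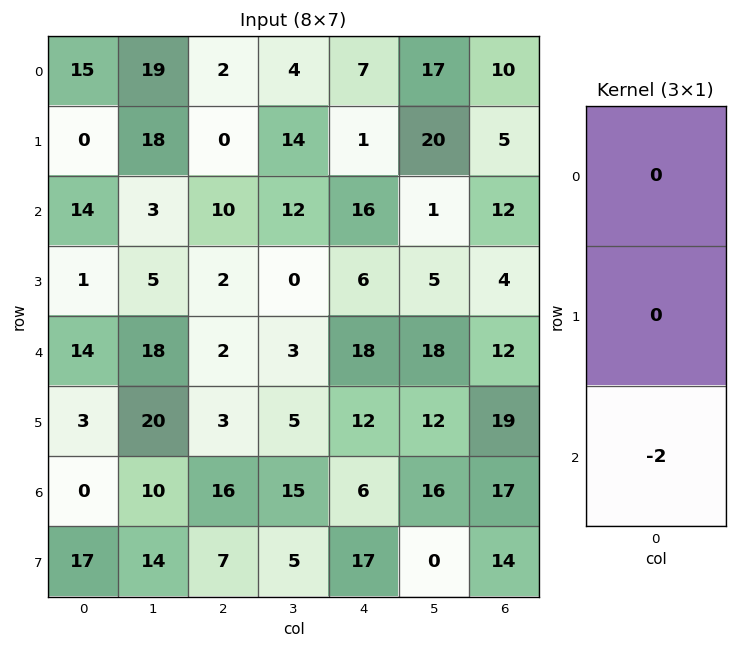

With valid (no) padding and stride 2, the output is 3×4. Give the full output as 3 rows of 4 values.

Output[0,0]: The receptive field on the input at this output position is [15 / 0 / 14]. Elementwise product with the kernel and sum: 14·-2.
Output[0,1]: The receptive field on the input at this output position is [2 / 0 / 10]. Elementwise product with the kernel and sum: 10·-2.

-28 -20 -32 -24
-28 -4 -36 -24
0 -32 -12 -34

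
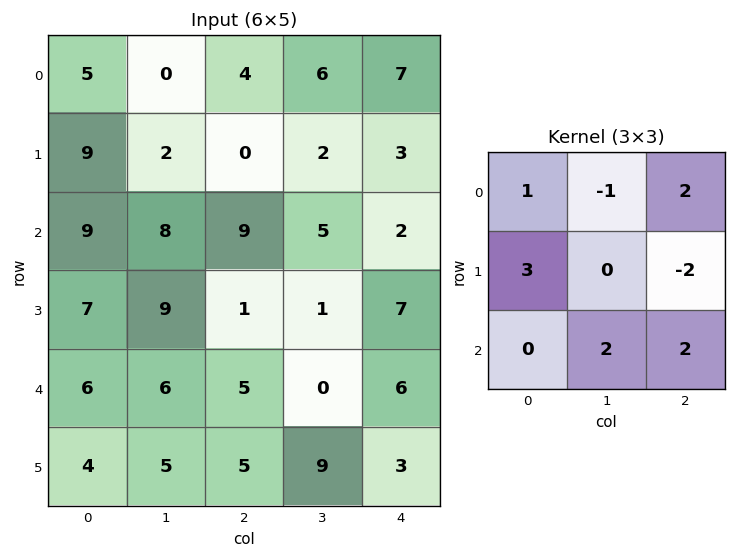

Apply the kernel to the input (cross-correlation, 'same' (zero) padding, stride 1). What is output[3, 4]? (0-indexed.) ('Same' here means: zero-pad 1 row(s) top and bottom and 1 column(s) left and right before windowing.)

18

The receptive field on the zero-padded input at this output position is [5 2 0 / 1 7 0 / 0 6 0]. Elementwise product with the kernel and sum: 5·1 + 2·-1 + 0·2 + 1·3 + 0·-2 + 6·2 + 0·2.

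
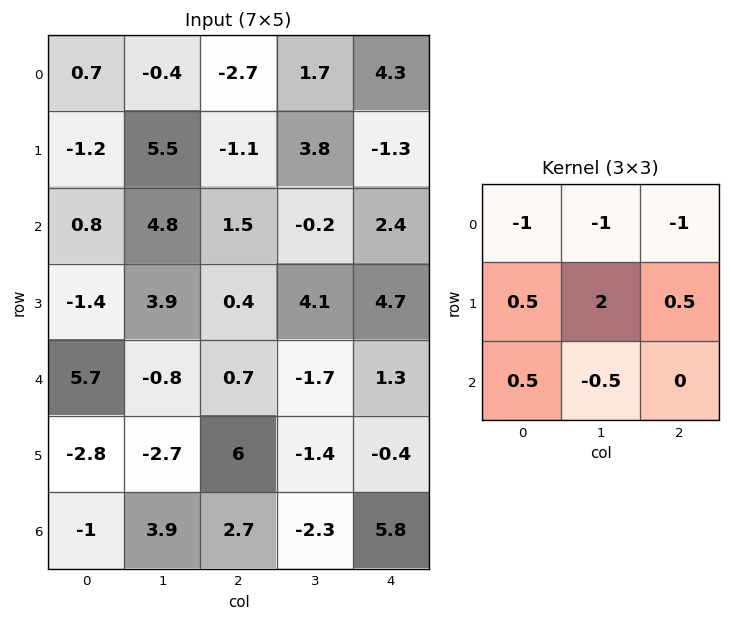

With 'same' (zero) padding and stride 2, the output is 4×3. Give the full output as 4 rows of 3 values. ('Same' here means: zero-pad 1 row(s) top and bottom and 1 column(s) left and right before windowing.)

Output[0,0]: The receptive field on the zero-padded input at this output position is [0 0 0 / 0 0.7 -0.4 / 0 -1.2 5.5]. Elementwise product with the kernel and sum: 0·-1 + 0·-1 + 0·-1 + 0·0.5 + 0.7·2 + -0.4·0.5 + 0·0.5 + -1.2·-0.5.
Output[0,1]: The receptive field on the zero-padded input at this output position is [0 0 0 / -0.4 -2.7 1.7 / 5.5 -1.1 3.8]. Elementwise product with the kernel and sum: 0·-1 + 0·-1 + 0·-1 + -0.4·0.5 + -2.7·2 + 1.7·0.5 + 5.5·0.5 + -1.1·-0.5.

1.8 -1.45 12
0.4 -1.15 1.9
9.9 -12.6 -7.55
5.45 4.3 12.25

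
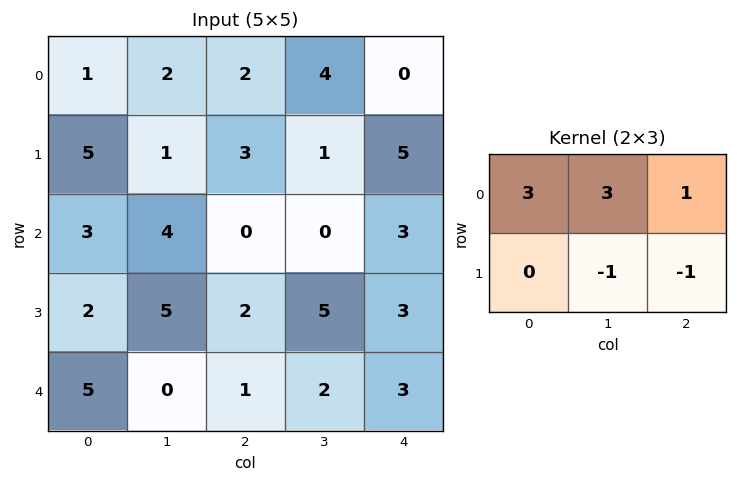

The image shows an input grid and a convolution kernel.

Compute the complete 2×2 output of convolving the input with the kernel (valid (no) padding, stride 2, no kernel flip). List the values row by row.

7 12
14 -5

Output[0,0]: The receptive field on the input at this output position is [1 2 2 / 5 1 3]. Elementwise product with the kernel and sum: 1·3 + 2·3 + 2·1 + 1·-1 + 3·-1.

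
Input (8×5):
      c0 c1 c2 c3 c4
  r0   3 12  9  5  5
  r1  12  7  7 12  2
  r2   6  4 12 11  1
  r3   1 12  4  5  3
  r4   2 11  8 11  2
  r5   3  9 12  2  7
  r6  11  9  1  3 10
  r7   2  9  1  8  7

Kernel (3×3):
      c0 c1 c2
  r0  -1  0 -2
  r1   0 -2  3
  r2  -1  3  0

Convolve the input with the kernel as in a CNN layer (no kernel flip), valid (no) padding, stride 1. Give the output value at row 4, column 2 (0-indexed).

The receptive field on the input at this output position is [8 11 2 / 12 2 7 / 1 3 10]. Elementwise product with the kernel and sum: 8·-1 + 2·-2 + 2·-2 + 7·3 + 1·-1 + 3·3.

13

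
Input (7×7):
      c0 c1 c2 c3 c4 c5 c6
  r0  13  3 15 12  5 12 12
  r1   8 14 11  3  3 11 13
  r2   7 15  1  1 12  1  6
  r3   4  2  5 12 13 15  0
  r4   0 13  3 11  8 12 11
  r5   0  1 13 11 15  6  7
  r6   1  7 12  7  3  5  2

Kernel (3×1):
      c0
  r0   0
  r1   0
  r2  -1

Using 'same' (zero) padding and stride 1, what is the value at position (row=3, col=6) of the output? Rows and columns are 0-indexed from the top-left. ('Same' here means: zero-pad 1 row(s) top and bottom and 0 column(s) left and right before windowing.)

-11

The receptive field on the zero-padded input at this output position is [6 / 0 / 11]. Elementwise product with the kernel and sum: 11·-1.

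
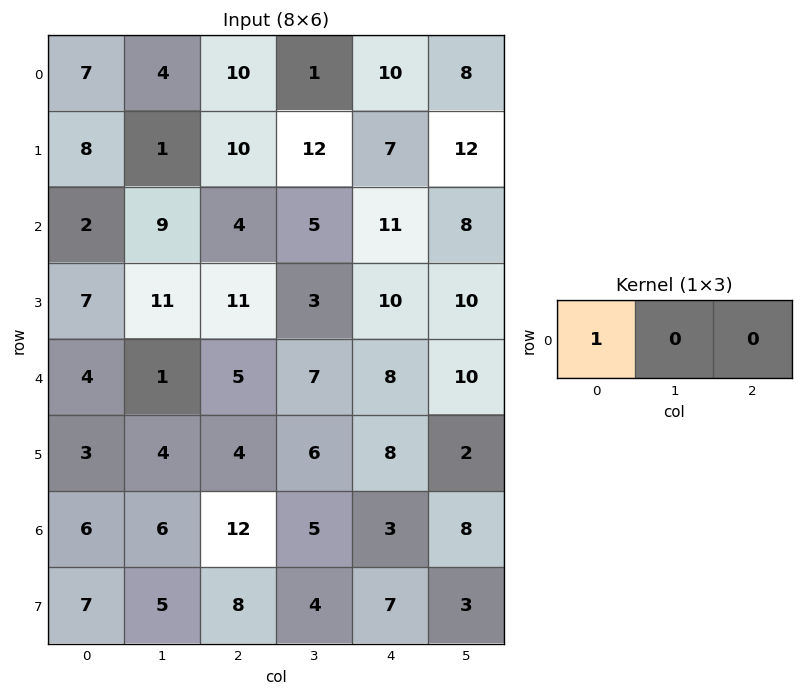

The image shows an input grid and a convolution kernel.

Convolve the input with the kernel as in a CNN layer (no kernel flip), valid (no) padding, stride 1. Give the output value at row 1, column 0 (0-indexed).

The receptive field on the input at this output position is [8 1 10]. Elementwise product with the kernel and sum: 8·1.

8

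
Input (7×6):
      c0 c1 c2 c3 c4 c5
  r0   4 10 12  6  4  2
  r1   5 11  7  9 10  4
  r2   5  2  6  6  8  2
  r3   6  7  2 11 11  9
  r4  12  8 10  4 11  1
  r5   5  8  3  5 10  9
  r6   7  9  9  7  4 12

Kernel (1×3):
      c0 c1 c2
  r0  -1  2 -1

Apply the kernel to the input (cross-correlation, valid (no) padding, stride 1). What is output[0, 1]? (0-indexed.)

The receptive field on the input at this output position is [10 12 6]. Elementwise product with the kernel and sum: 10·-1 + 12·2 + 6·-1.

8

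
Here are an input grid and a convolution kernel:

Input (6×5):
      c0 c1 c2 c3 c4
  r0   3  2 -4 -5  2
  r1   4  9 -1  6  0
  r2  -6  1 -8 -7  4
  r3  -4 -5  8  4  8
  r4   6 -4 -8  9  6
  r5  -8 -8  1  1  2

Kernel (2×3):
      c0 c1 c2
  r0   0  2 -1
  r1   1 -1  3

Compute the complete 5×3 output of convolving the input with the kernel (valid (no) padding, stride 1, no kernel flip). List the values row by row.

Output[0,0]: The receptive field on the input at this output position is [3 2 -4 / 4 9 -1]. Elementwise product with the kernel and sum: 2·2 + -4·-1 + 4·1 + 9·-1 + -1·3.
Output[0,1]: The receptive field on the input at this output position is [2 -4 -5 / 9 -1 6]. Elementwise product with the kernel and sum: -4·2 + -5·-1 + 9·1 + -1·-1 + 6·3.

0 25 -19
-12 -20 23
35 -10 10
-32 43 1
3 -31 18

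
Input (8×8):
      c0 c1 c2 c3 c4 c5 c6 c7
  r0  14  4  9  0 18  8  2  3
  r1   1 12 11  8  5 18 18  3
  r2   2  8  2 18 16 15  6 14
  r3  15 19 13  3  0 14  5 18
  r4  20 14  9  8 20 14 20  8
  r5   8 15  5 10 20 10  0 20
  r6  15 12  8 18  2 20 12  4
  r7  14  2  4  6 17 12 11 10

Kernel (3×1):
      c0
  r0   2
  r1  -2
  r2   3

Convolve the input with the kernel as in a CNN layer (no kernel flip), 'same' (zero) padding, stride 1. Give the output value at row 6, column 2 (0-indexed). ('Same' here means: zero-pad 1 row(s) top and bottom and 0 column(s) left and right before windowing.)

6

The receptive field on the zero-padded input at this output position is [5 / 8 / 4]. Elementwise product with the kernel and sum: 5·2 + 8·-2 + 4·3.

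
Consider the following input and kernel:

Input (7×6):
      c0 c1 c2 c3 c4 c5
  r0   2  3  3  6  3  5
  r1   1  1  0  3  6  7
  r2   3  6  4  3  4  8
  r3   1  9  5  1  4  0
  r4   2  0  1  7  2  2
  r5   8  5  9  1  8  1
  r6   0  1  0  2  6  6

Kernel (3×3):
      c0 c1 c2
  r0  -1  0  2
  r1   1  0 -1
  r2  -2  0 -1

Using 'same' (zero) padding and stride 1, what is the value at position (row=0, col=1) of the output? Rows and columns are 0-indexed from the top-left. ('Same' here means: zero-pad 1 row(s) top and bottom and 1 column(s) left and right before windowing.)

-3

The receptive field on the zero-padded input at this output position is [0 0 0 / 2 3 3 / 1 1 0]. Elementwise product with the kernel and sum: 0·-1 + 0·2 + 2·1 + 3·-1 + 1·-2 + 0·-1.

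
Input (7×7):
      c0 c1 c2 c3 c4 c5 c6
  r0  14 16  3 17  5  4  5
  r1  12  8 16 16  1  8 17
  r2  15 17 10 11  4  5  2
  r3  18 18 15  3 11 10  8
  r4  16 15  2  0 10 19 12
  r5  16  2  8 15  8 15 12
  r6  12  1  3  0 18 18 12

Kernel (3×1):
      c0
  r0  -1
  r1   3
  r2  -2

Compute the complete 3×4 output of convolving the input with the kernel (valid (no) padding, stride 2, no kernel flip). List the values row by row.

Output[0,0]: The receptive field on the input at this output position is [14 / 12 / 15]. Elementwise product with the kernel and sum: 14·-1 + 12·3 + 15·-2.
Output[0,1]: The receptive field on the input at this output position is [3 / 16 / 10]. Elementwise product with the kernel and sum: 3·-1 + 16·3 + 10·-2.

-8 25 -10 42
7 31 9 -2
8 16 -22 0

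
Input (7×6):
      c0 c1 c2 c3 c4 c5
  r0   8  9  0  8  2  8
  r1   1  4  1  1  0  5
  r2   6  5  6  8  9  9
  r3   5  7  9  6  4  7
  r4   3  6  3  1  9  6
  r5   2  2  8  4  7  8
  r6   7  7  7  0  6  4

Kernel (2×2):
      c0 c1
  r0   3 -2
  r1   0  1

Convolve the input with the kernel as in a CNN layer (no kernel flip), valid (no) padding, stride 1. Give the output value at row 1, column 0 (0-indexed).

The receptive field on the input at this output position is [1 4 / 6 5]. Elementwise product with the kernel and sum: 1·3 + 4·-2 + 5·1.

0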